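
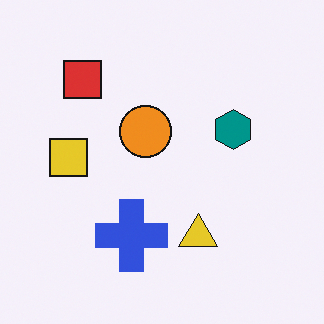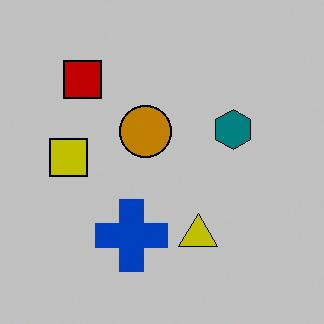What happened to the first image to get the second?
The second image is the first aggressively posterized.

Each flat color has snapped to a coarser quantized level — most visibly, the near-white background has dropped to a flat grey.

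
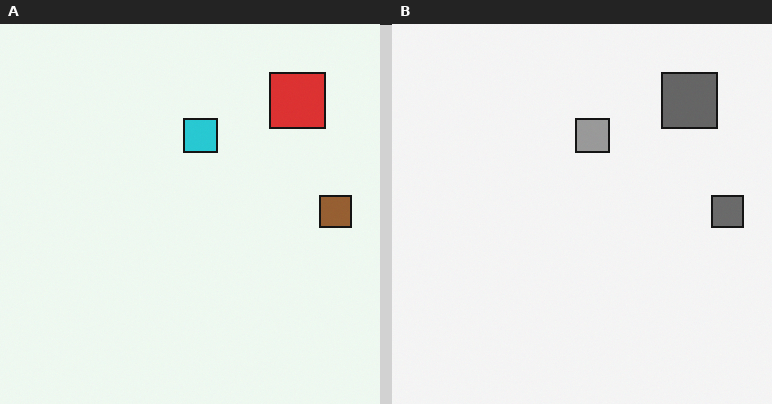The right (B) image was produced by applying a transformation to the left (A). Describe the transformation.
The transformation is: converted to grayscale.

All color is removed — every shape is now a shade of grey.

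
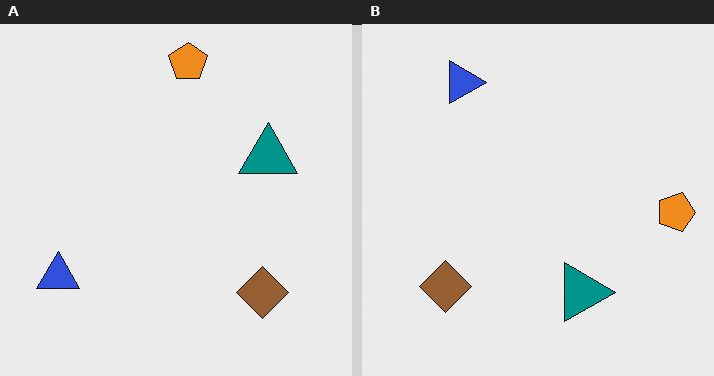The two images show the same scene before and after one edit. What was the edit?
Rotated 90° clockwise.

The blue triangle sits in the bottom-left of the left (A) image and the top-left of the right (B) — consistent with a whole-image 90° clockwise rotation.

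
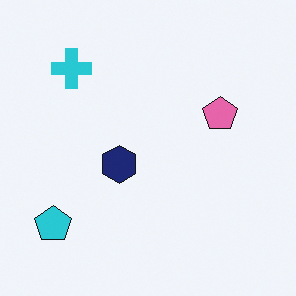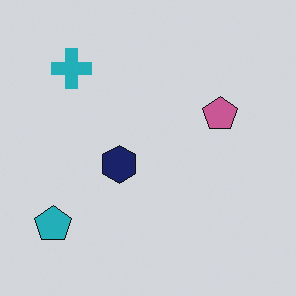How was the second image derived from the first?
Darkened a little.

Every pixel — background and shapes alike — is uniformly darkened.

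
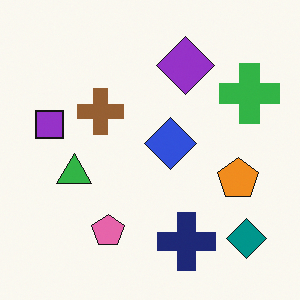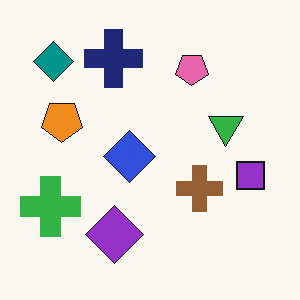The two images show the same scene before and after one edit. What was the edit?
It was rotated 180°.

The teal diamond sits in the bottom-right of the first image and the top-left of the second — consistent with a whole-image 180° rotation.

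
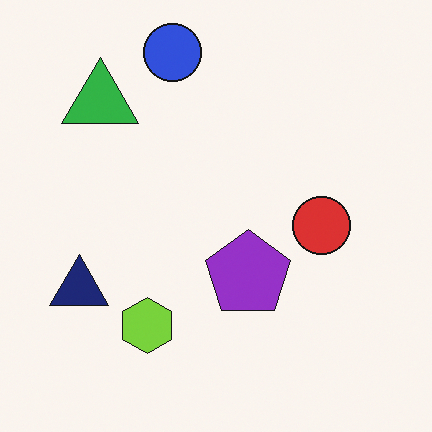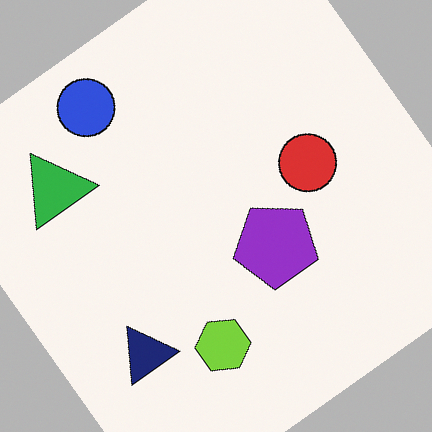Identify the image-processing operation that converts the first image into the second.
This is the original image rotated counter-clockwise by a large amount — several tens of degrees.

Every shape is tilted by the same angle and the image corners show triangular fill wedges — a whole-image rotation by a non-right angle.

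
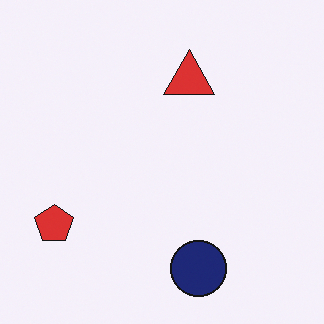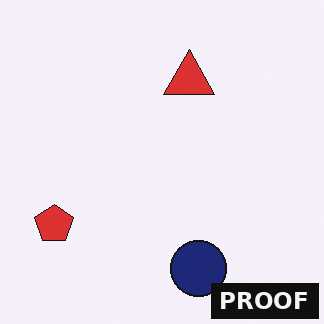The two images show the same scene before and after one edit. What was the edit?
It was watermarked with the text "PROOF" in the lower-right corner.

A dark label reading "PROOF" appears in the lower-right corner.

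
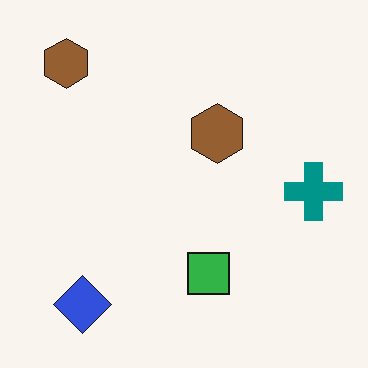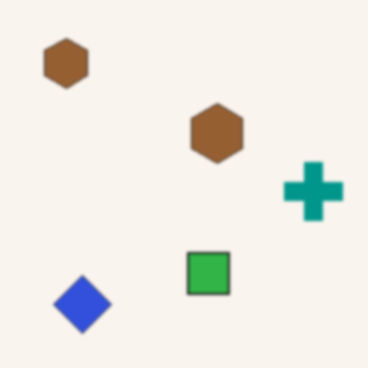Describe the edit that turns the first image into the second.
Lightly blurred.

Shape edges and outlines are uniformly softened across the whole image.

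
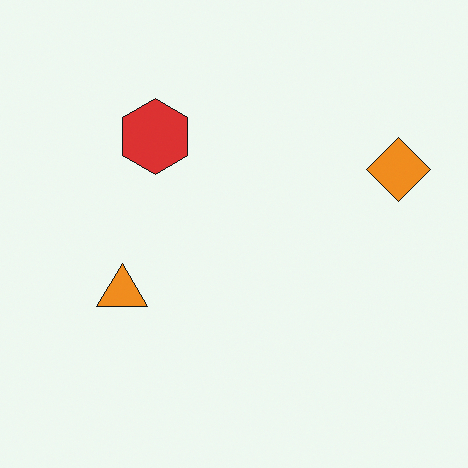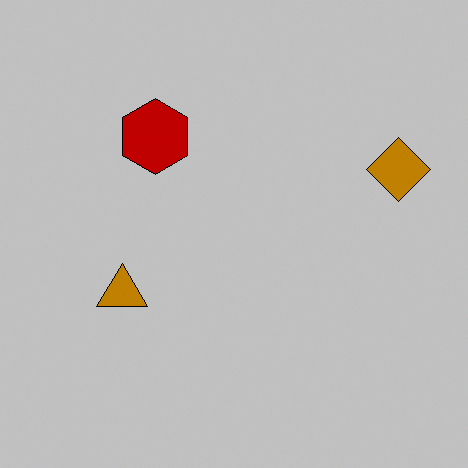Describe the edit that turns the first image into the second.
The transformation is: heavily posterized to just a handful of flat colors.

Each flat color has snapped to a coarser quantized level — most visibly, the near-white background has dropped to a flat grey.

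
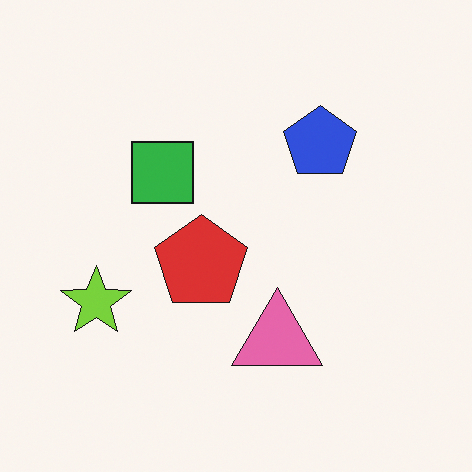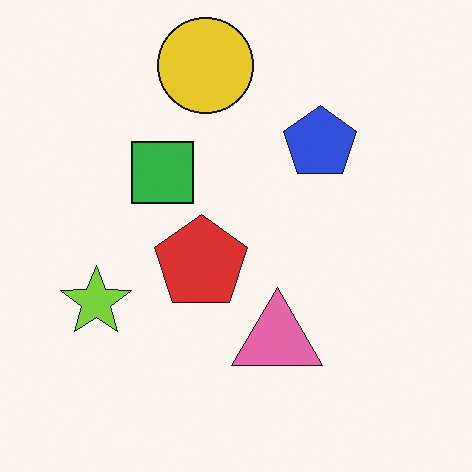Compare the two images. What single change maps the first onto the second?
The image was overlaid with an additional yellow circle.

A yellow circle appears in the second image that is absent from the first.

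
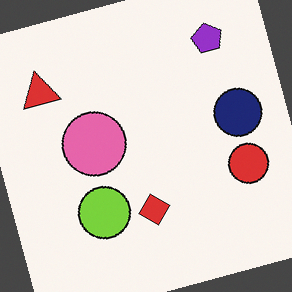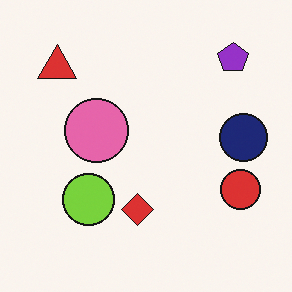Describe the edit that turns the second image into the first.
Rotated counter-clockwise by a clearly visible amount.

Every shape is tilted by the same angle and the image corners show triangular fill wedges — a whole-image rotation by a non-right angle.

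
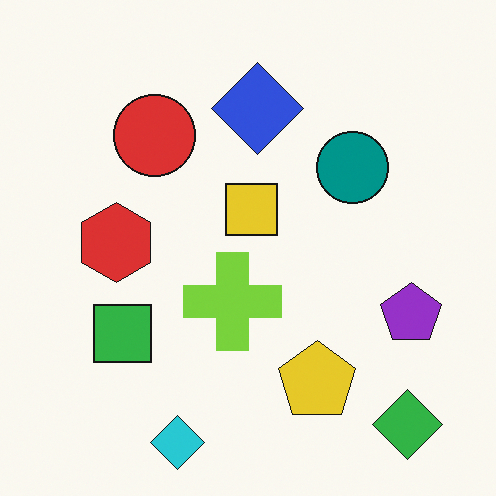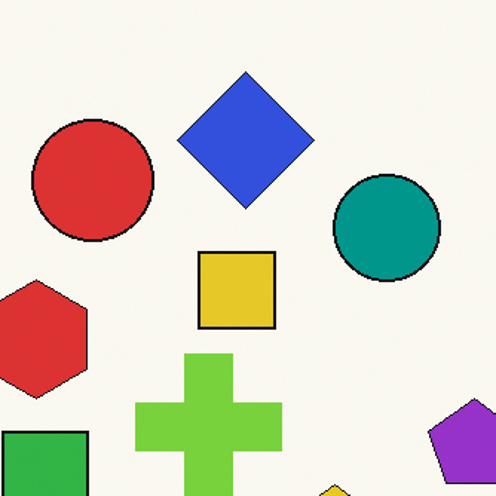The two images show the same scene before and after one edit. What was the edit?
The transformation is: cropped slightly and scaled back up.

The visible shapes are larger and the field of view is narrower; shapes near the original edges may be partly or wholly outside the frame — a crop-and-rescale.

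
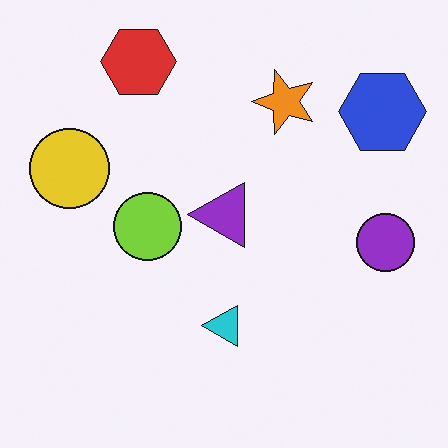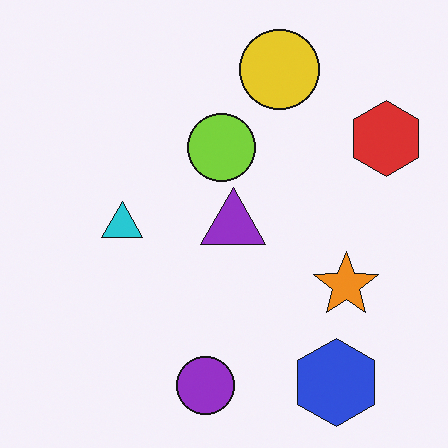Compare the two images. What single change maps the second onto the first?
It was rotated 90° counter-clockwise.

The blue hexagon sits in the bottom-right of the second image and the top-right of the first — consistent with a whole-image 90° counter-clockwise rotation.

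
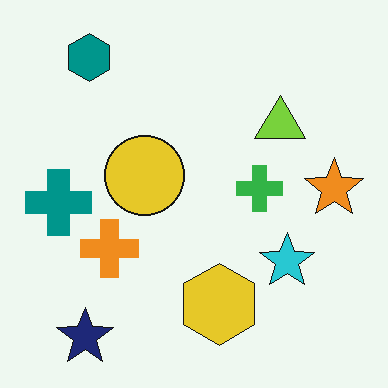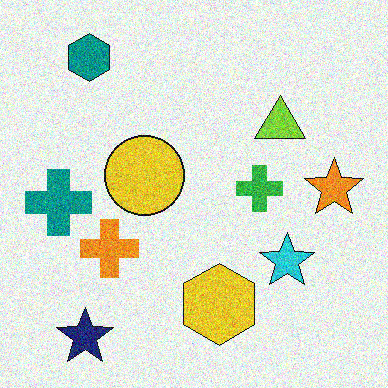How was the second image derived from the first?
This is the original image degraded with heavy additive noise.

Random speckle covers the whole image, including the flat background.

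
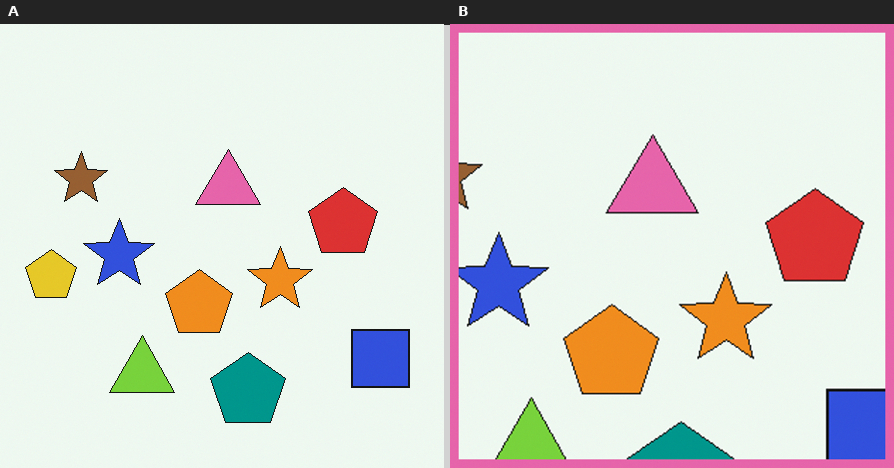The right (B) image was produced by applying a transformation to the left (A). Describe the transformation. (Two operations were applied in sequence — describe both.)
It was cropped to a modestly smaller region and rescaled, then framed with a pink border.

The visible shapes are larger and the field of view is narrower; shapes near the original edges may be partly or wholly outside the frame — a crop-and-rescale. A solid pink frame runs around the edge of the right (B) image, with the content slightly shrunk inside it.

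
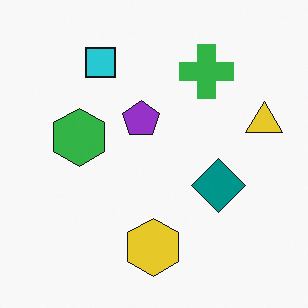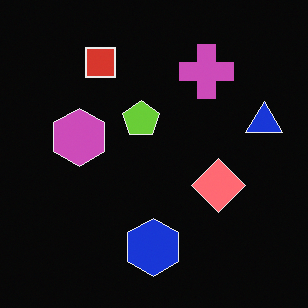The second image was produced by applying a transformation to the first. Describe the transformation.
It was color-inverted (negative).

The light background has become dark and every shape's color is its complement — a photographic negative.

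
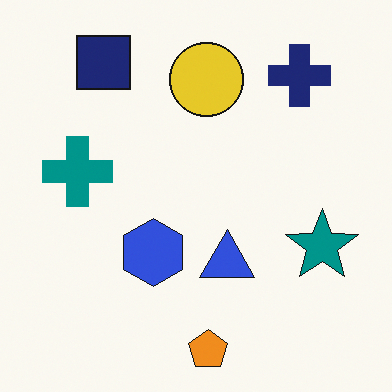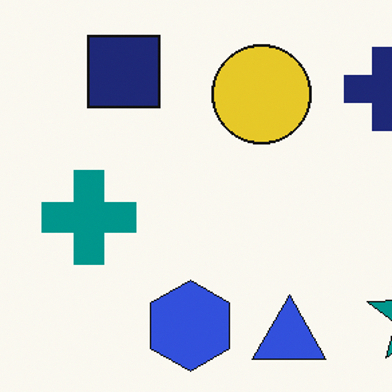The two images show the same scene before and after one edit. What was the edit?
The image was cropped to a modestly smaller region and rescaled.

The visible shapes are larger and the field of view is narrower; shapes near the original edges may be partly or wholly outside the frame — a crop-and-rescale.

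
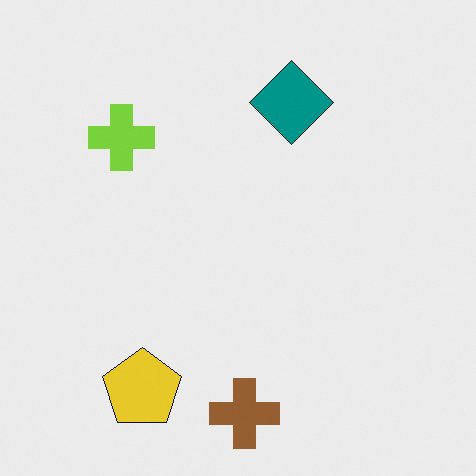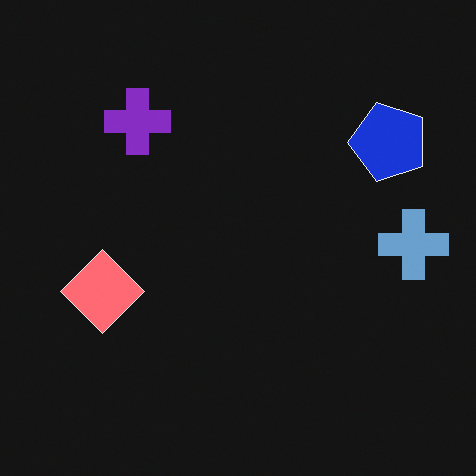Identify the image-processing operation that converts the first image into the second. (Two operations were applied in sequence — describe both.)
The second image is the first color-inverted (negative), then transposed (reflected across the top-left ↔ bottom-right diagonal).

The light background has become dark and every shape's color is its complement — a photographic negative. Shapes have swapped their row and column positions — what was in the top-right is now in the bottom-left — a diagonal reflection.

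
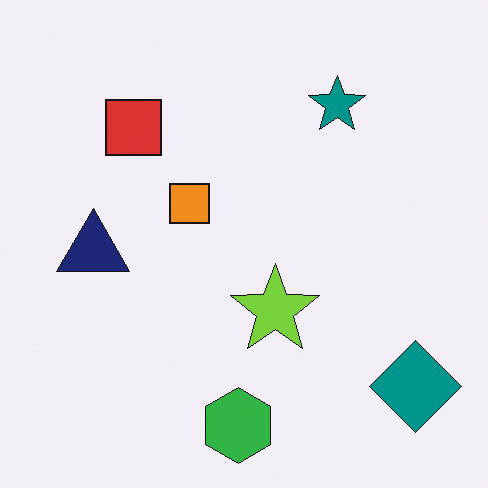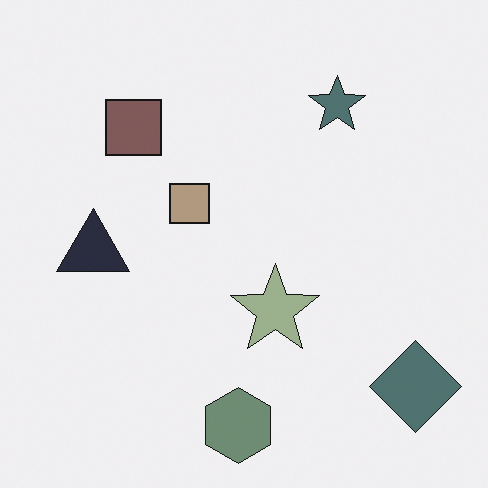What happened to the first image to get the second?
The second image is the first made much more muted (saturation change).

All colors are more muted and greyish — a global saturation change.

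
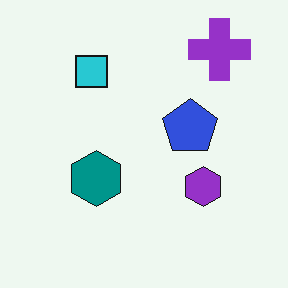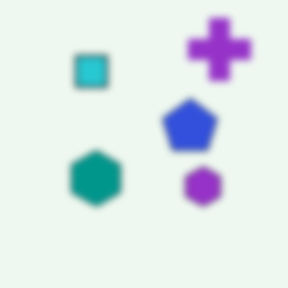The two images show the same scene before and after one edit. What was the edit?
It was moderately blurred.

Shape edges and outlines are uniformly softened across the whole image.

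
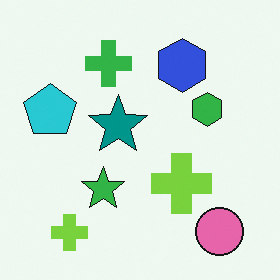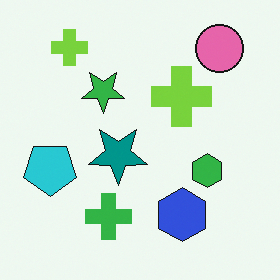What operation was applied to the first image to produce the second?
The image was flipped vertically (top ↔ bottom).

The pink circle is in the bottom-right of the first image and the top-right of the second — shapes on opposite sides of the horizontal midline have swapped in a mirror flip.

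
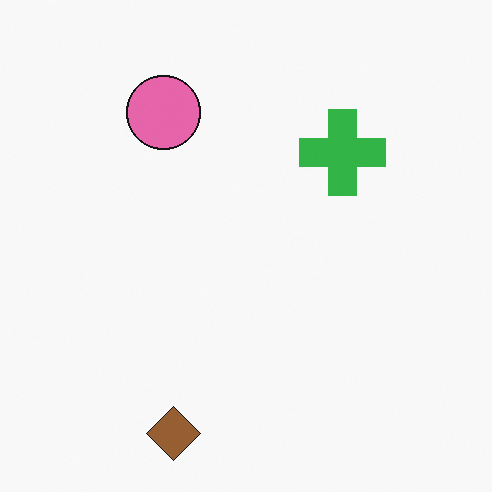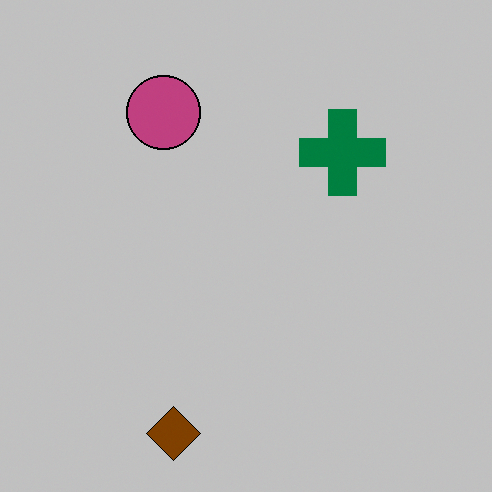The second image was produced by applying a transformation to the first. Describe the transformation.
The second image is the first aggressively posterized.

Each flat color has snapped to a coarser quantized level — most visibly, the near-white background has dropped to a flat grey.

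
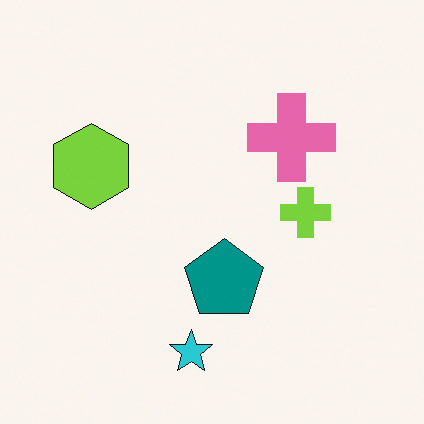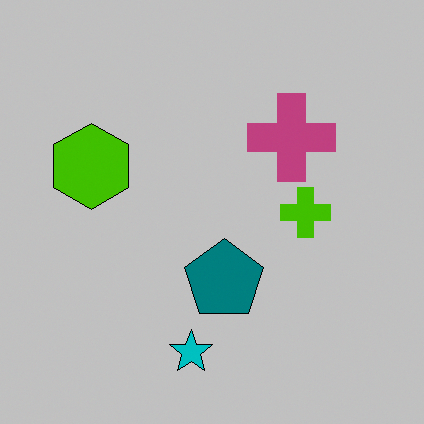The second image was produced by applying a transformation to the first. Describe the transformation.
It was heavily posterized to just a handful of flat colors.

Each flat color has snapped to a coarser quantized level — most visibly, the near-white background has dropped to a flat grey.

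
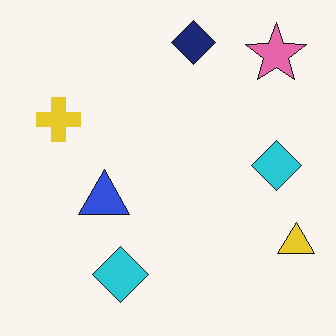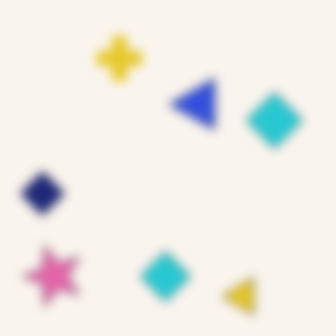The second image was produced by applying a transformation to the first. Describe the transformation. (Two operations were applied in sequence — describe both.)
The image was heavily blurred, then transposed (reflected across the top-left ↔ bottom-right diagonal).

Shape edges and outlines are uniformly softened across the whole image. Shapes have swapped their row and column positions — what was in the top-right is now in the bottom-left — a diagonal reflection.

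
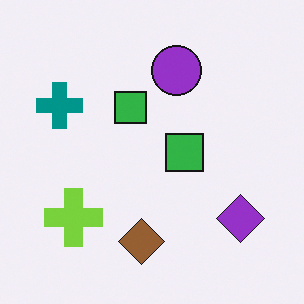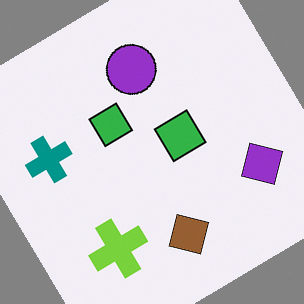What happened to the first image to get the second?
It was rotated counter-clockwise by a large amount — several tens of degrees.

Every shape is tilted by the same angle and the image corners show triangular fill wedges — a whole-image rotation by a non-right angle.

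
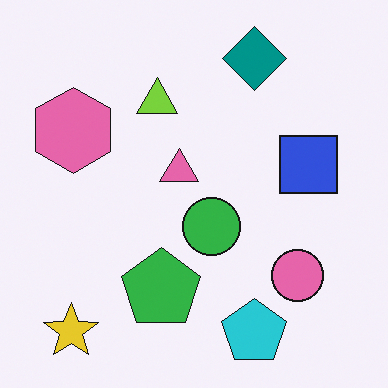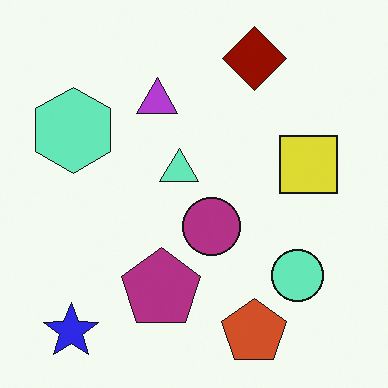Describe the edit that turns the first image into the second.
This is the original image hue-shifted through roughly half the color wheel.

Every shape's color has rotated by the same amount around the hue wheel — a uniform hue shift.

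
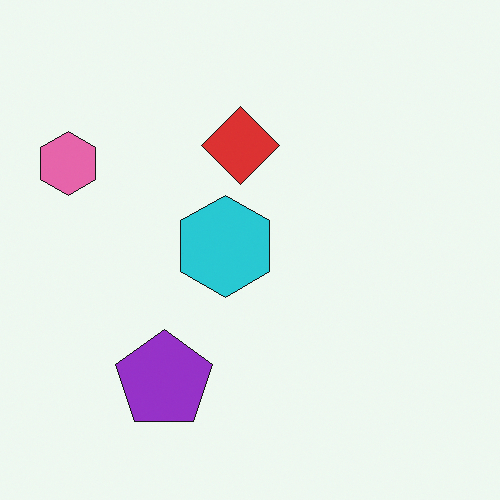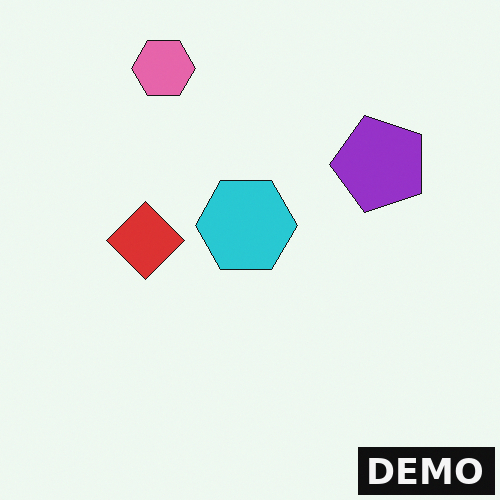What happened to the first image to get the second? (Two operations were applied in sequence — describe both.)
The second image is the first transposed (reflected across the top-left ↔ bottom-right diagonal), then watermarked with the text "DEMO" in the lower-right corner.

Shapes have swapped their row and column positions — what was in the top-right is now in the bottom-left — a diagonal reflection. A dark label reading "DEMO" appears in the lower-right corner.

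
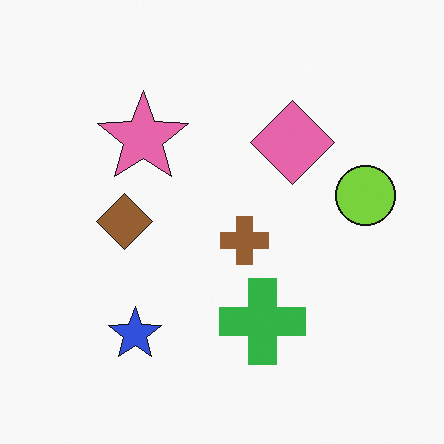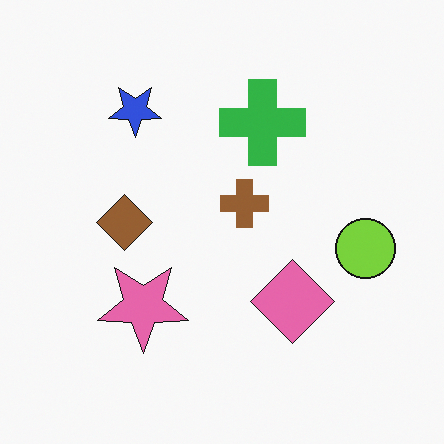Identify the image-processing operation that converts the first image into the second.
The transformation is: flipped vertically (top ↔ bottom).

The blue star is in the bottom-left of the first image and the top-left of the second — shapes on opposite sides of the horizontal midline have swapped in a mirror flip.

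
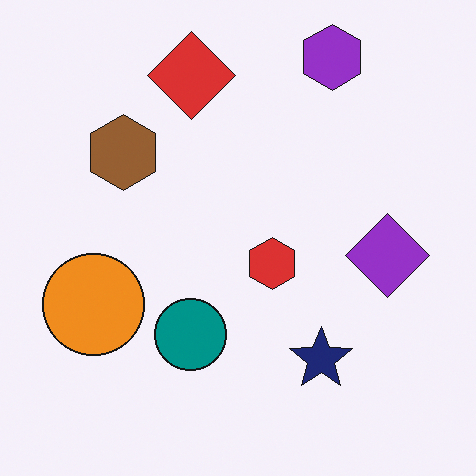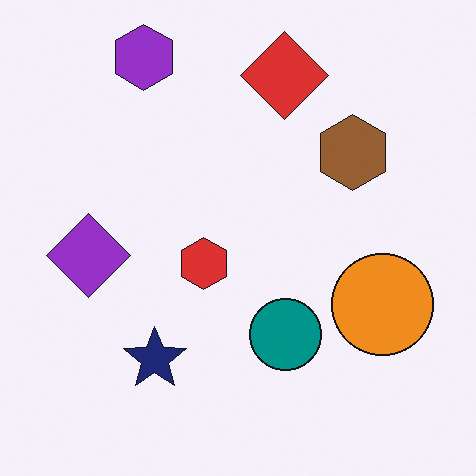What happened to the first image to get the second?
The transformation is: flipped horizontally (left ↔ right).

The purple diamond is in the right of the first image and the left of the second — shapes on opposite sides of the vertical midline have swapped in a mirror flip.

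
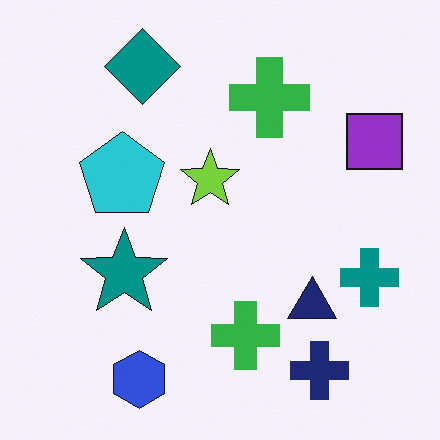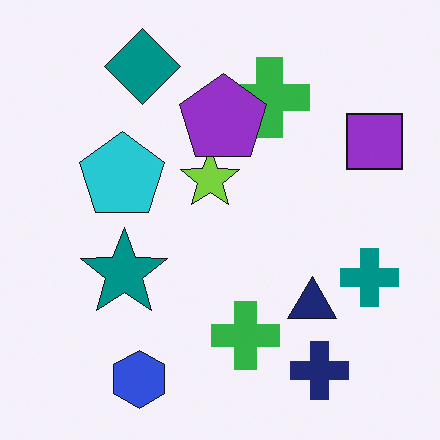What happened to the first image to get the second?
It was overlaid with an additional purple pentagon.

A purple pentagon appears in the second image that is absent from the first.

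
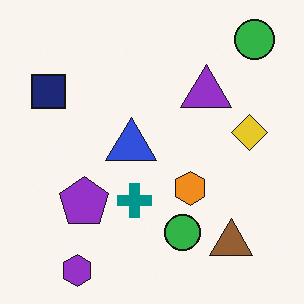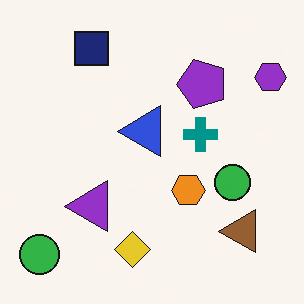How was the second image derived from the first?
Transposed (reflected across the top-left ↔ bottom-right diagonal).

Shapes have swapped their row and column positions — what was in the top-right is now in the bottom-left — a diagonal reflection.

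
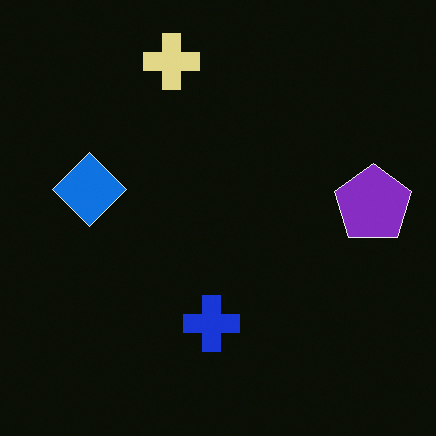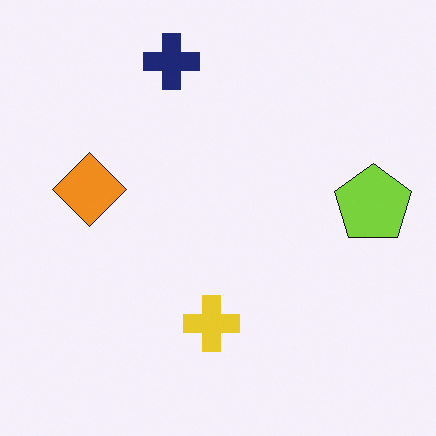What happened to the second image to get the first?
The transformation is: color-inverted (negative).

The light background has become dark and every shape's color is its complement — a photographic negative.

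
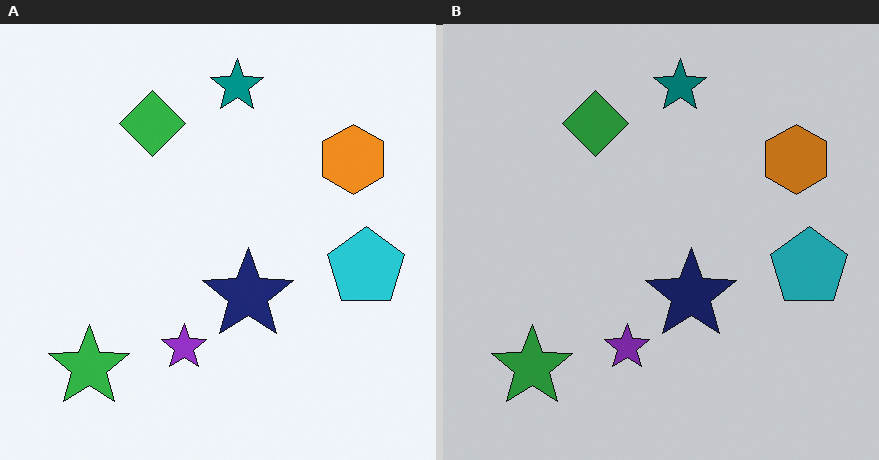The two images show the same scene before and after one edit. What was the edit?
The right (B) image is the left (A) slightly darkened.

Every pixel — background and shapes alike — is uniformly darkened.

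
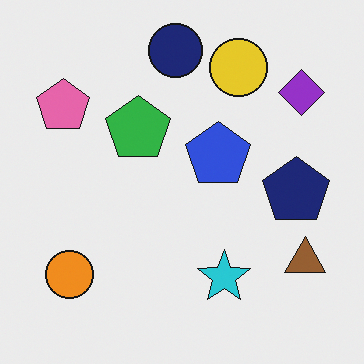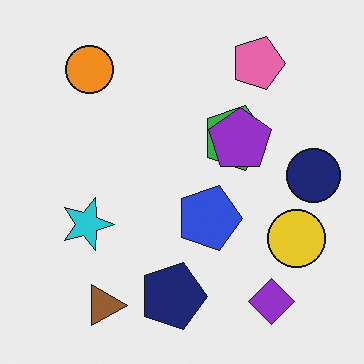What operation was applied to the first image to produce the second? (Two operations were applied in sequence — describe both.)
Rotated 90° clockwise, then overlaid with an additional purple pentagon.

The purple diamond sits in the top-right of the first image and the bottom-right of the second — consistent with a whole-image 90° clockwise rotation. A purple pentagon appears in the second image that is absent from the first.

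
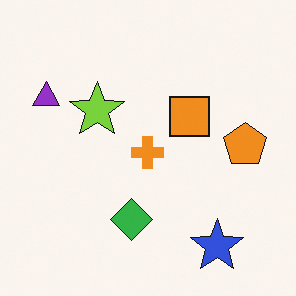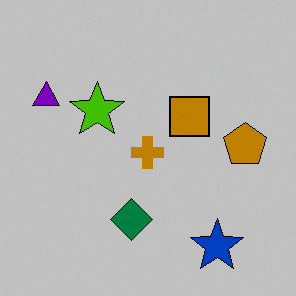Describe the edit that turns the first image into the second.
The transformation is: heavily posterized to just a handful of flat colors.

Each flat color has snapped to a coarser quantized level — most visibly, the near-white background has dropped to a flat grey.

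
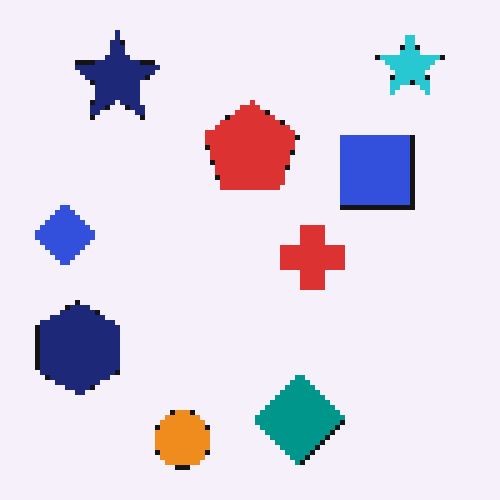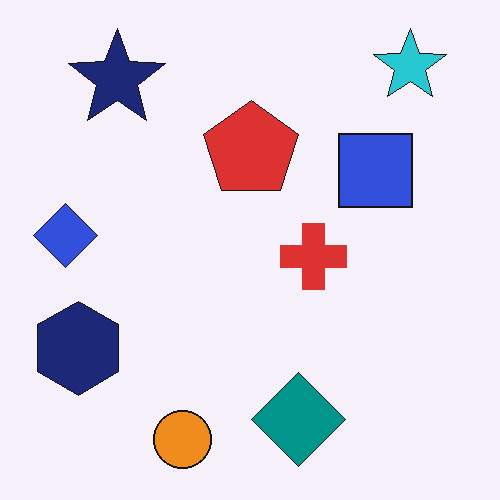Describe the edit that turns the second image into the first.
It was mildly pixelated.

Shapes are reduced to large square blocks; fine edges and outlines are lost — a downscale-then-upscale (mosaic) effect.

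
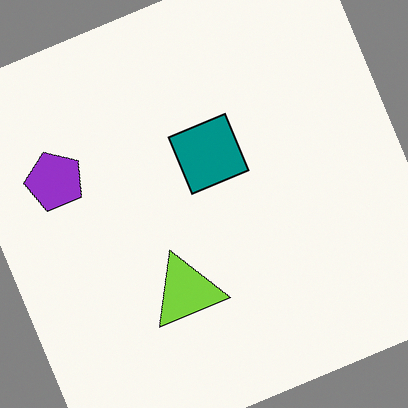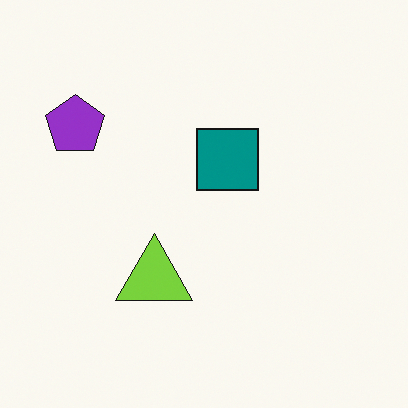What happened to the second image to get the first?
Rotated counter-clockwise by a clearly visible amount.

Every shape is tilted by the same angle and the image corners show triangular fill wedges — a whole-image rotation by a non-right angle.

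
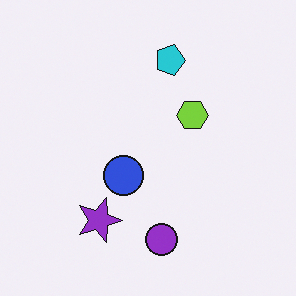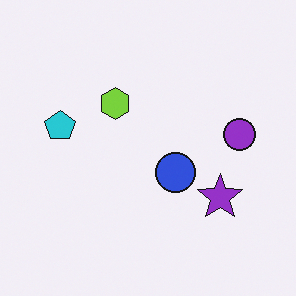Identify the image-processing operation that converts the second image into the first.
Rotated 90° clockwise.

The purple circle sits in the right of the second image and the bottom of the first — consistent with a whole-image 90° clockwise rotation.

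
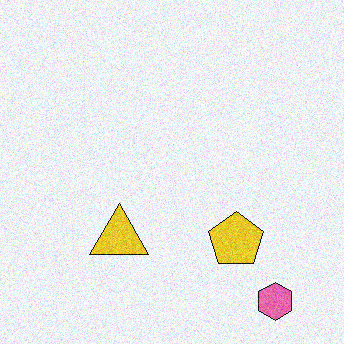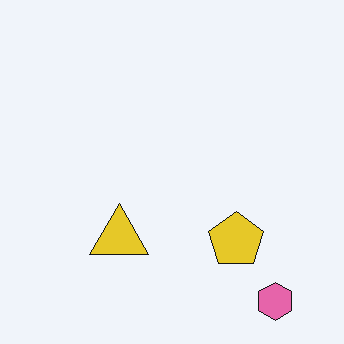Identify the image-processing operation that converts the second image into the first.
Degraded with visible gaussian noise.

Random speckle covers the whole image, including the flat background.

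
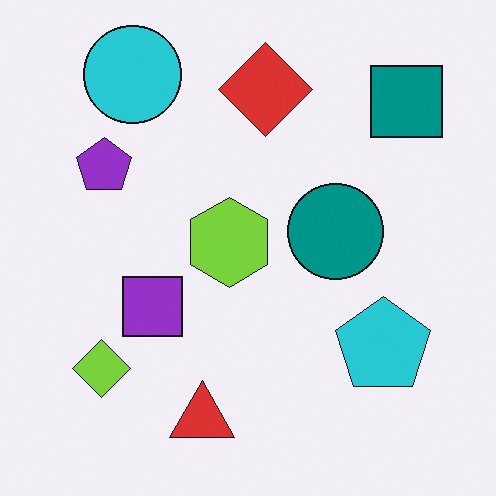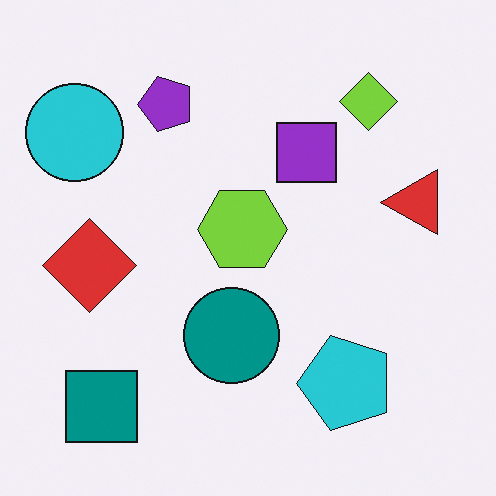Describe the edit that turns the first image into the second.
The transformation is: transposed (reflected across the top-left ↔ bottom-right diagonal).

Shapes have swapped their row and column positions — what was in the top-right is now in the bottom-left — a diagonal reflection.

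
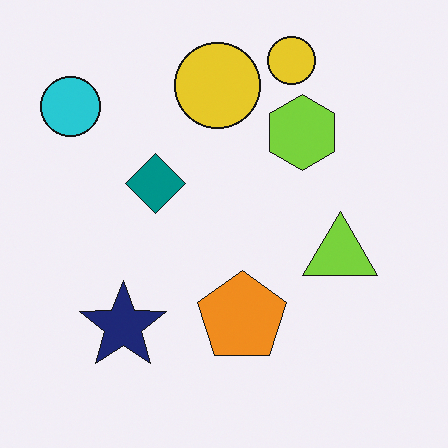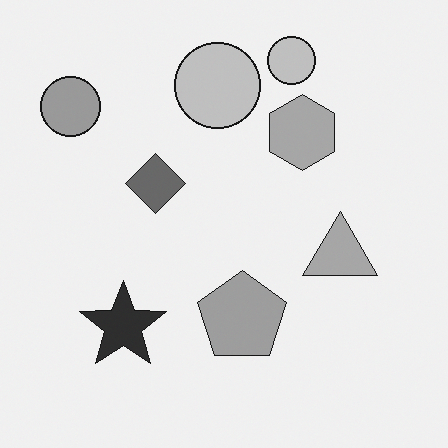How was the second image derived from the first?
The transformation is: converted to grayscale.

All color is removed — every shape is now a shade of grey.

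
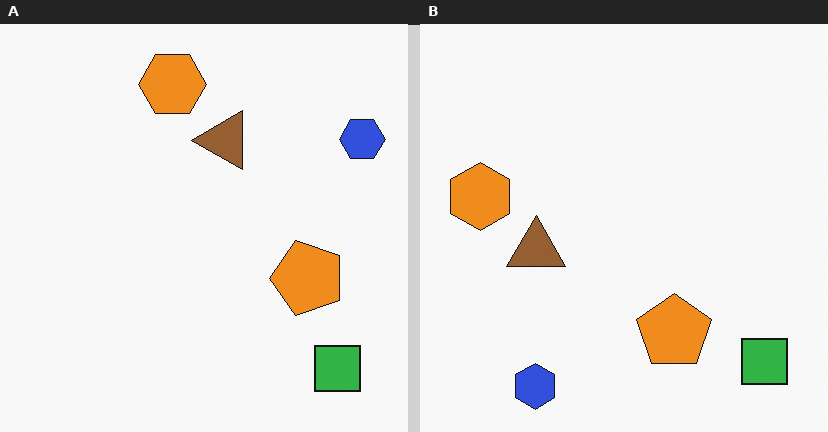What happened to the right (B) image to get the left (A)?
This is the original image transposed (reflected across the top-left ↔ bottom-right diagonal).

Shapes have swapped their row and column positions — what was in the top-right is now in the bottom-left — a diagonal reflection.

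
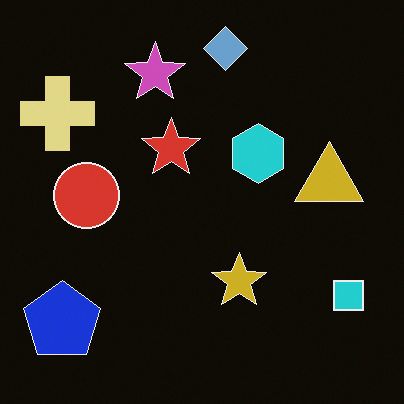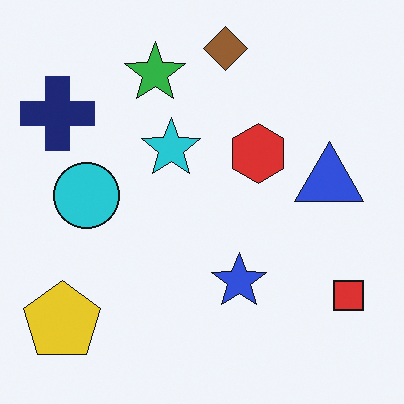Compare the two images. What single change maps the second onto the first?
This is the original image color-inverted (negative).

The light background has become dark and every shape's color is its complement — a photographic negative.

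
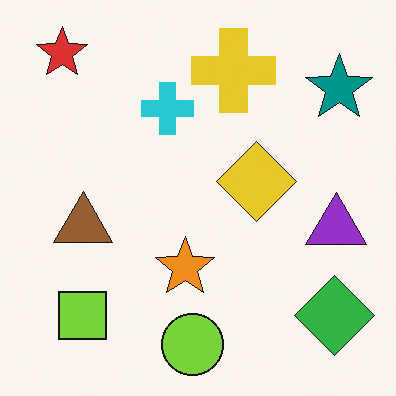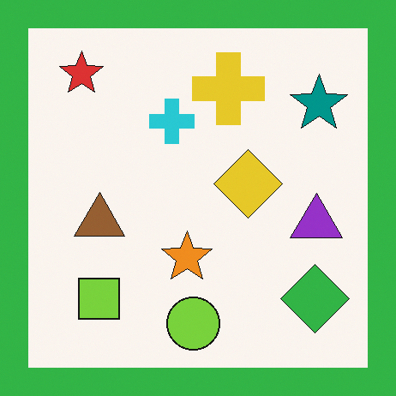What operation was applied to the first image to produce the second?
It was framed with a green border.

A solid green frame runs around the edge of the second image, with the content slightly shrunk inside it.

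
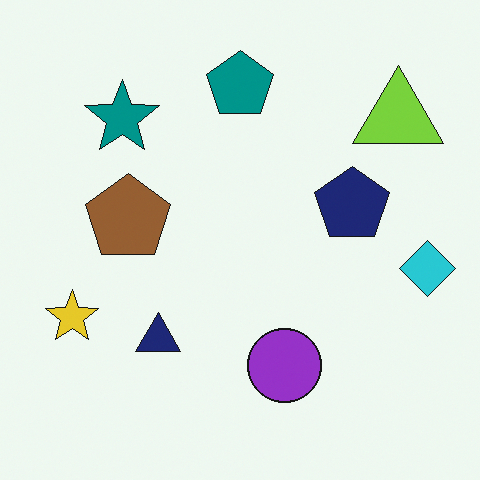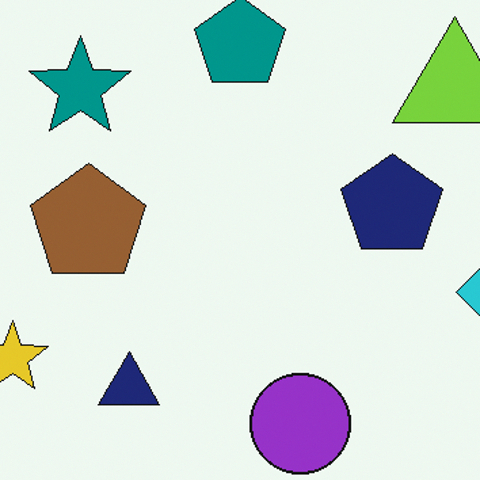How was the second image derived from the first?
The image was cropped to a modestly smaller region and rescaled.

The visible shapes are larger and the field of view is narrower; shapes near the original edges may be partly or wholly outside the frame — a crop-and-rescale.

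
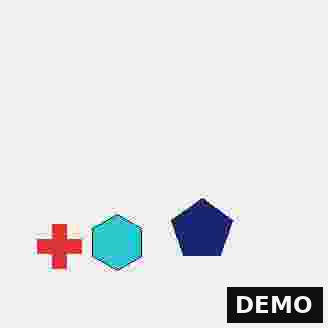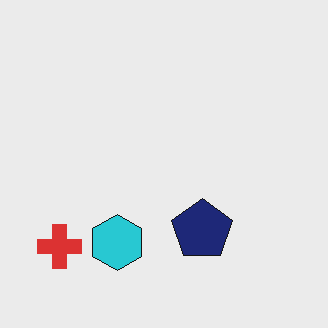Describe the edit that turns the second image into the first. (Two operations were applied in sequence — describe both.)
The transformation is: heavily JPEG-compressed with obvious blocking artifacts, then watermarked with the text "DEMO" in the lower-right corner.

Blocky 8×8 compression artifacts appear around shape edges and the flat background shows ringing — characteristic JPEG degradation. A dark label reading "DEMO" appears in the lower-right corner.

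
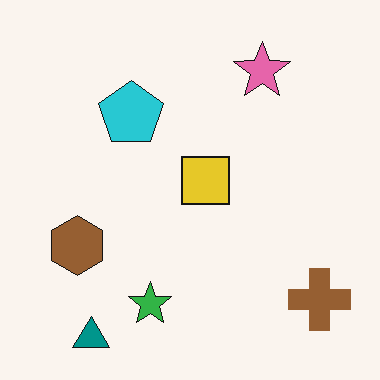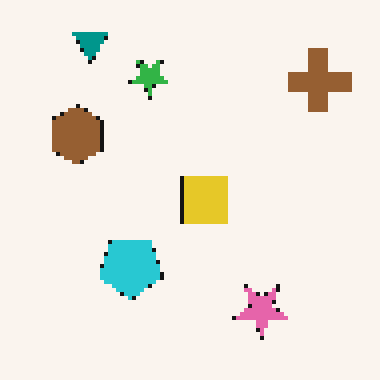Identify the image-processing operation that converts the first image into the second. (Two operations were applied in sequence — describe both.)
The transformation is: mildly pixelated, then flipped vertically (top ↔ bottom).

Shapes are reduced to large square blocks; fine edges and outlines are lost — a downscale-then-upscale (mosaic) effect. The teal triangle is in the bottom-left of the first image and the top-left of the second — shapes on opposite sides of the horizontal midline have swapped in a mirror flip.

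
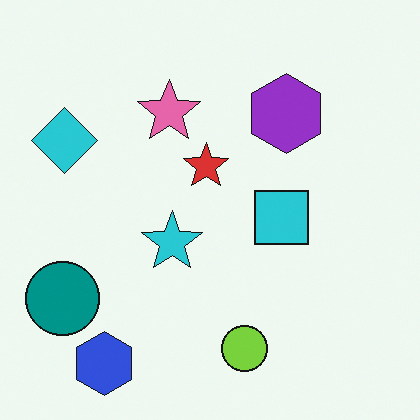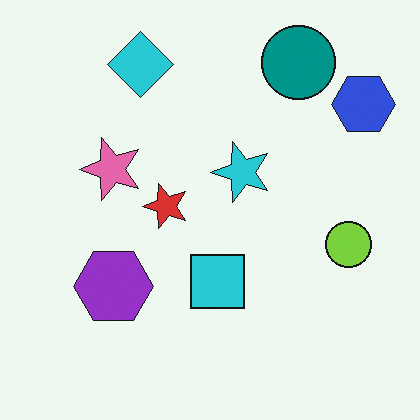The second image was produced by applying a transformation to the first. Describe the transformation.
The second image is the first transposed (reflected across the top-left ↔ bottom-right diagonal).

Shapes have swapped their row and column positions — what was in the top-right is now in the bottom-left — a diagonal reflection.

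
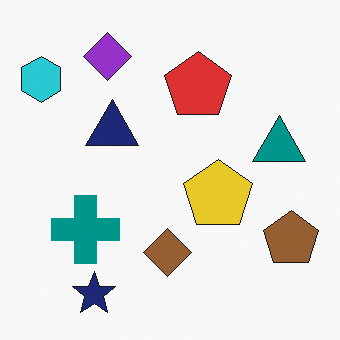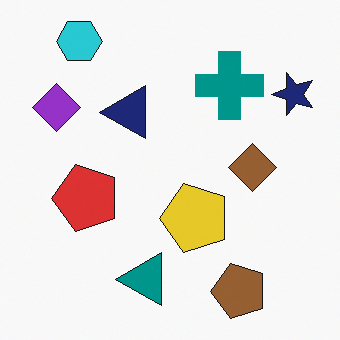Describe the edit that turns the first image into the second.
The transformation is: transposed (reflected across the top-left ↔ bottom-right diagonal).

Shapes have swapped their row and column positions — what was in the top-right is now in the bottom-left — a diagonal reflection.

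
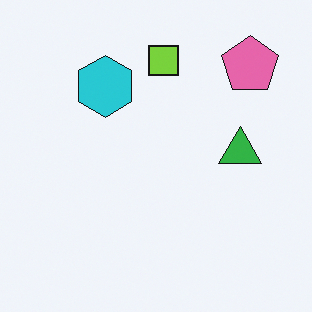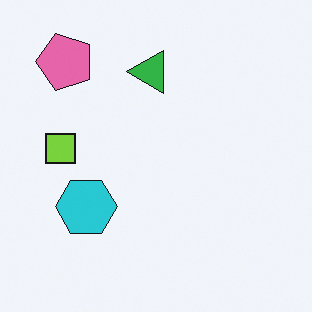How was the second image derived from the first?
The image was rotated 90° counter-clockwise.

The pink pentagon sits in the top-right of the first image and the top-left of the second — consistent with a whole-image 90° counter-clockwise rotation.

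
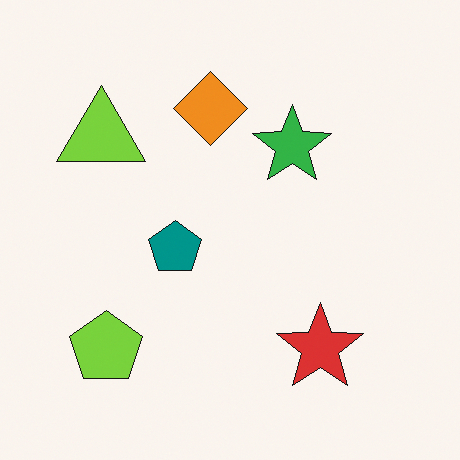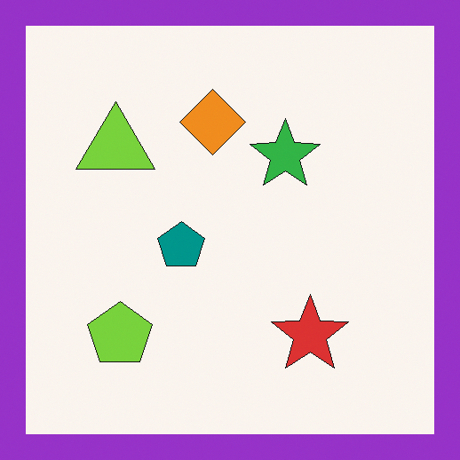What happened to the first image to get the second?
The second image is the first framed with a purple border.

A solid purple frame runs around the edge of the second image, with the content slightly shrunk inside it.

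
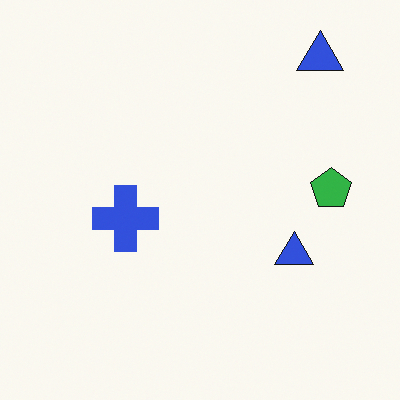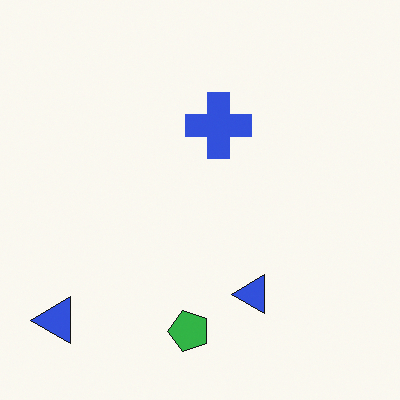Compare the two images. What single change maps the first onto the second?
It was transposed (reflected across the top-left ↔ bottom-right diagonal).

Shapes have swapped their row and column positions — what was in the top-right is now in the bottom-left — a diagonal reflection.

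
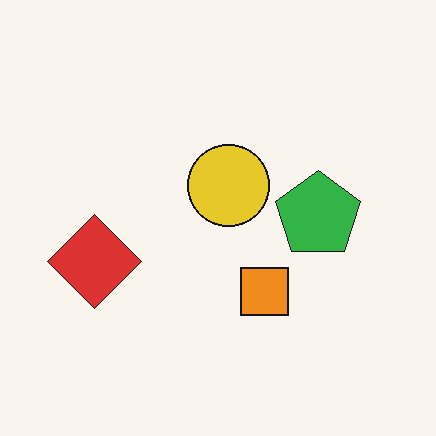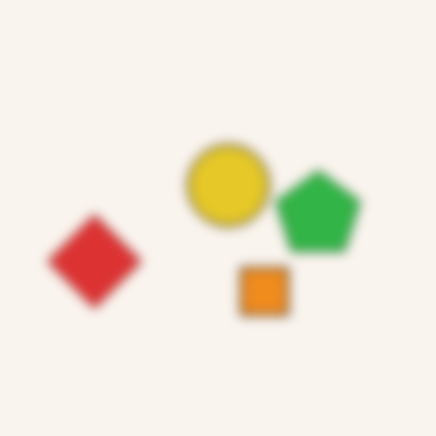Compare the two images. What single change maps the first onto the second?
This is the original image heavily blurred.

Shape edges and outlines are uniformly softened across the whole image.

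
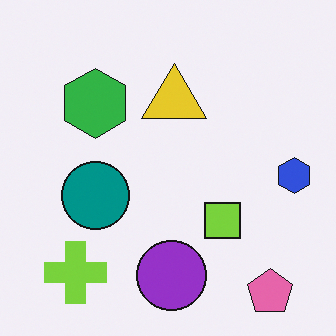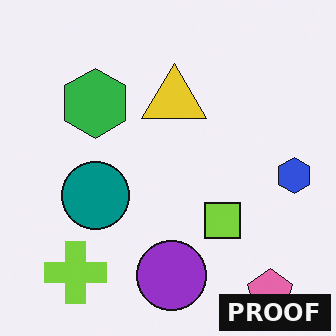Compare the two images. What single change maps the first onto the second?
Watermarked with the text "PROOF" in the lower-right corner.

A dark label reading "PROOF" appears in the lower-right corner.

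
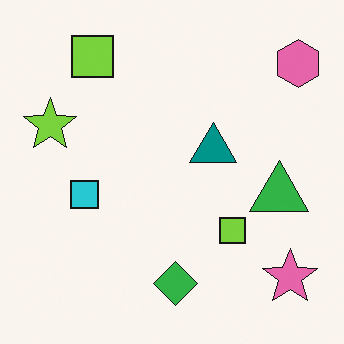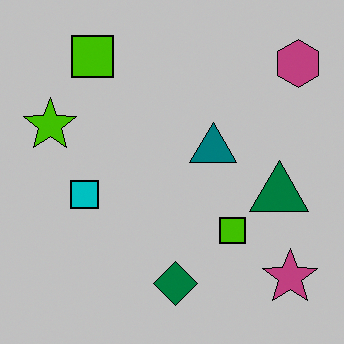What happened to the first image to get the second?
The second image is the first aggressively posterized.

Each flat color has snapped to a coarser quantized level — most visibly, the near-white background has dropped to a flat grey.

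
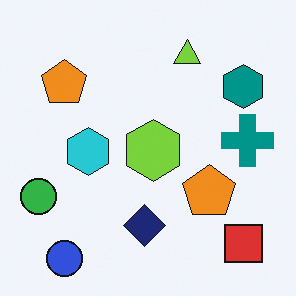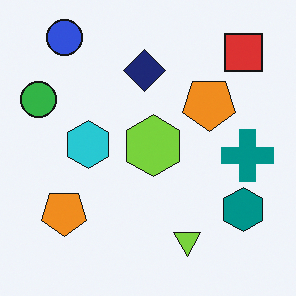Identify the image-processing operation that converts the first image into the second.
Flipped vertically (top ↔ bottom).

The blue circle is in the bottom-left of the first image and the top-left of the second — shapes on opposite sides of the horizontal midline have swapped in a mirror flip.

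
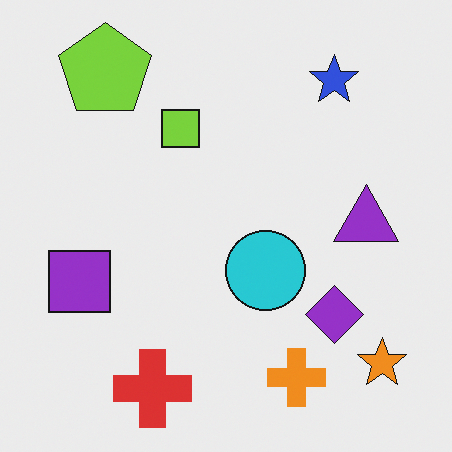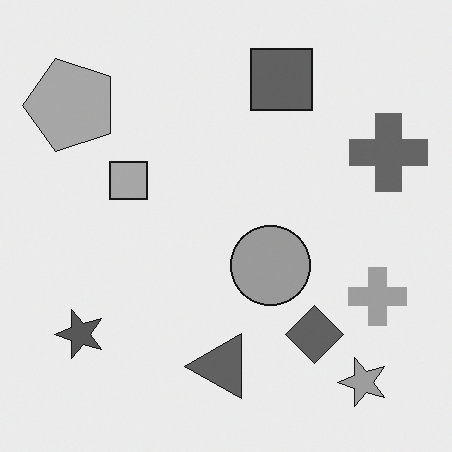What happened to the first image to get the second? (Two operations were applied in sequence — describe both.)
The transformation is: converted to grayscale, then transposed (reflected across the top-left ↔ bottom-right diagonal).

All color is removed — every shape is now a shade of grey. Shapes have swapped their row and column positions — what was in the top-right is now in the bottom-left — a diagonal reflection.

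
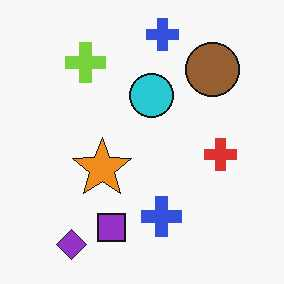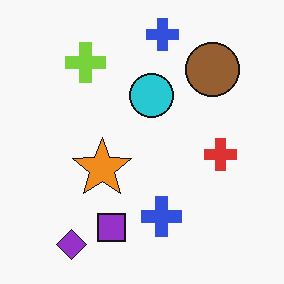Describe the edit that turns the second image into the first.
Given moderate JPEG compression.

Blocky 8×8 compression artifacts appear around shape edges and the flat background shows ringing — characteristic JPEG degradation.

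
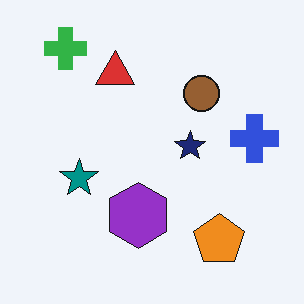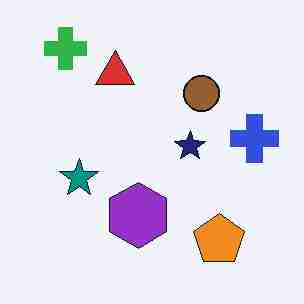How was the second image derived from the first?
The transformation is: degraded with heavy JPEG compression.

Blocky 8×8 compression artifacts appear around shape edges and the flat background shows ringing — characteristic JPEG degradation.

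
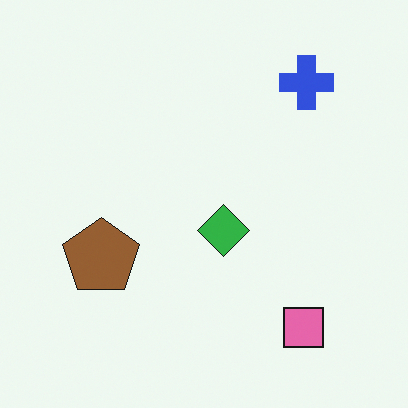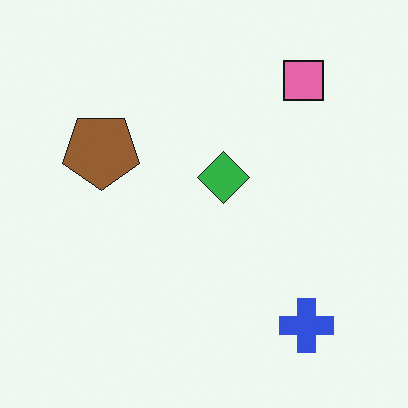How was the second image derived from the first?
It was flipped vertically (top ↔ bottom).

The pink square is in the bottom-right of the first image and the top-right of the second — shapes on opposite sides of the horizontal midline have swapped in a mirror flip.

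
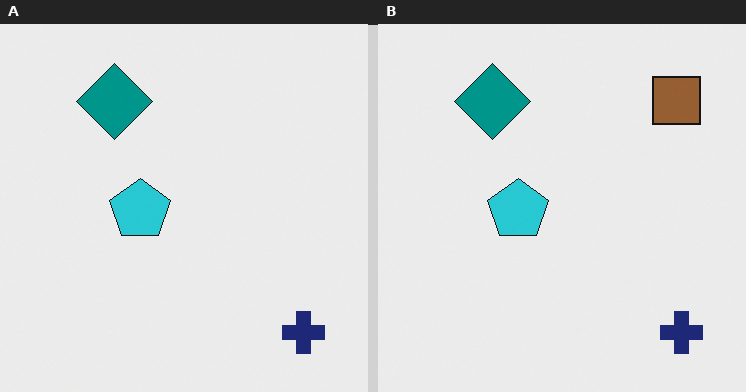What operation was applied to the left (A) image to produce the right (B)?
The right (B) image is the left (A) overlaid with an additional brown square.

A brown square appears in the right (B) image that is absent from the left (A).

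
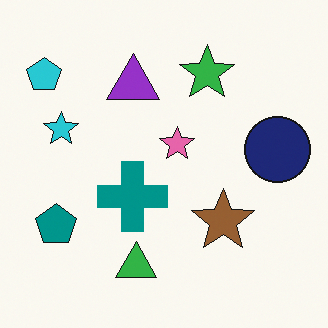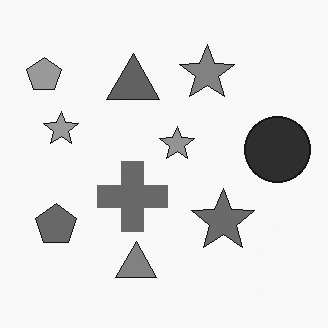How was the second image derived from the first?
This is the original image converted to grayscale.

All color is removed — every shape is now a shade of grey.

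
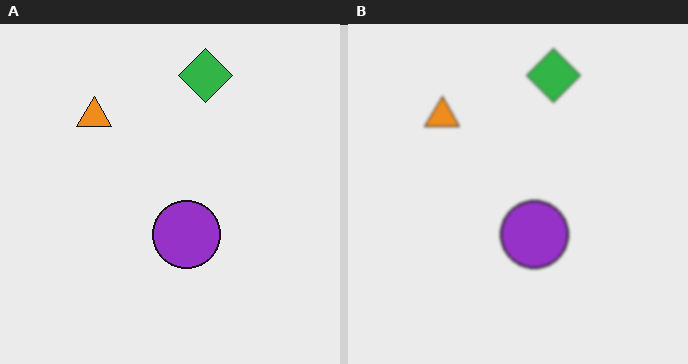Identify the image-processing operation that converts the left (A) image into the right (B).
The right (B) image is the left (A) lightly blurred.

Shape edges and outlines are uniformly softened across the whole image.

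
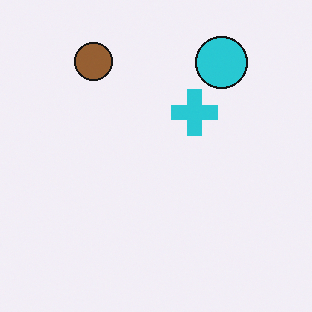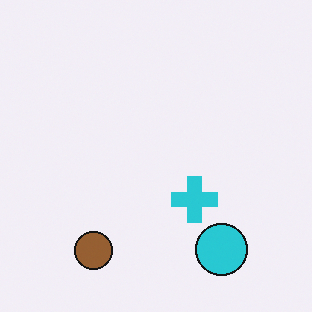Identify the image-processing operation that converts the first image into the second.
The second image is the first flipped vertically (top ↔ bottom).

The brown circle is in the top-left of the first image and the bottom-left of the second — shapes on opposite sides of the horizontal midline have swapped in a mirror flip.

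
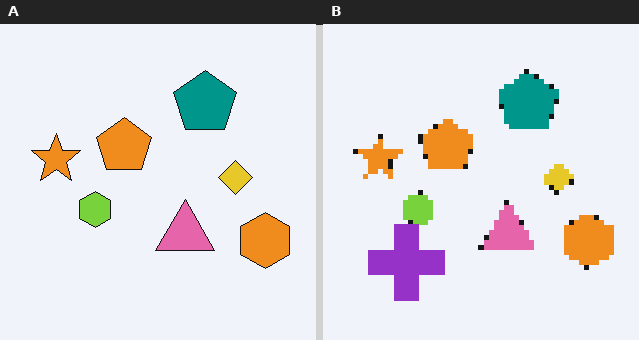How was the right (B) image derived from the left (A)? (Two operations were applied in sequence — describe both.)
It was mildly pixelated, then overlaid with an additional purple cross.

Shapes are reduced to large square blocks; fine edges and outlines are lost — a downscale-then-upscale (mosaic) effect. A purple cross appears in the right (B) image that is absent from the left (A).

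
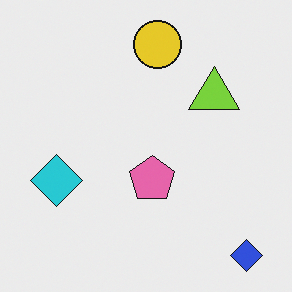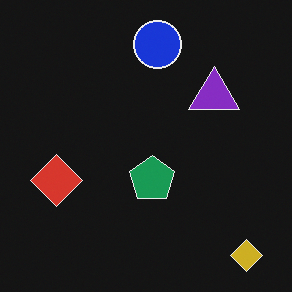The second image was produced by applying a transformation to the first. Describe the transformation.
The image was color-inverted (negative).

The light background has become dark and every shape's color is its complement — a photographic negative.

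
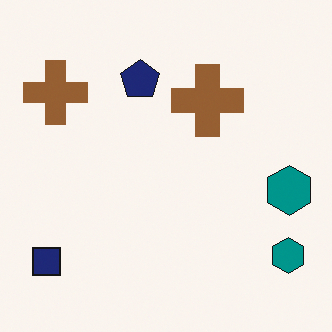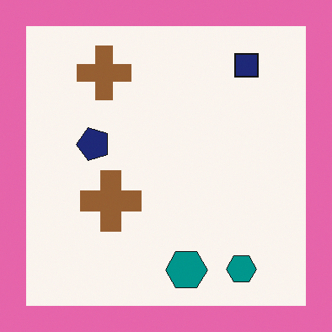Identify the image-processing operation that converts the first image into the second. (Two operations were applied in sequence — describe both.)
The second image is the first transposed (reflected across the top-left ↔ bottom-right diagonal), then framed with a pink border.

Shapes have swapped their row and column positions — what was in the top-right is now in the bottom-left — a diagonal reflection. A solid pink frame runs around the edge of the second image, with the content slightly shrunk inside it.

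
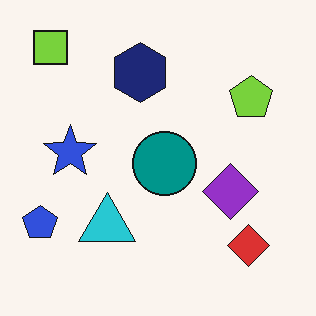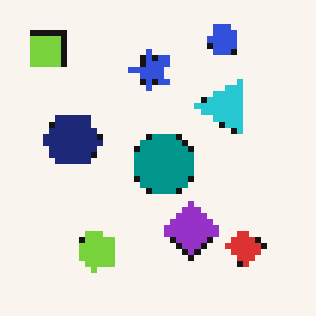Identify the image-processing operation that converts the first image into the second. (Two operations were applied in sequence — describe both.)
It was pixelated into visible square blocks, then transposed (reflected across the top-left ↔ bottom-right diagonal).

Shapes are reduced to large square blocks; fine edges and outlines are lost — a downscale-then-upscale (mosaic) effect. Shapes have swapped their row and column positions — what was in the top-right is now in the bottom-left — a diagonal reflection.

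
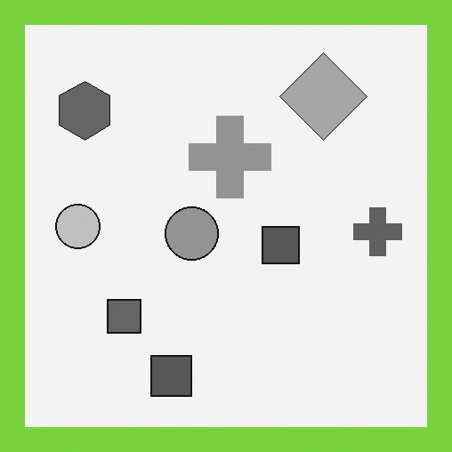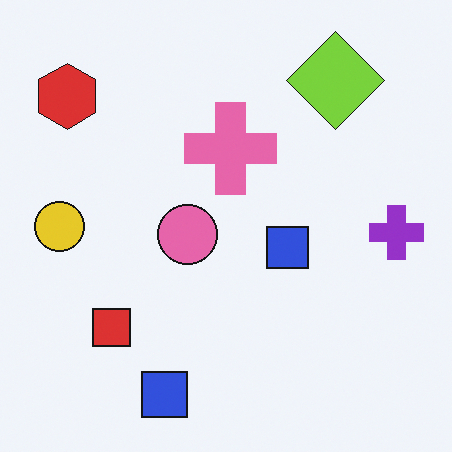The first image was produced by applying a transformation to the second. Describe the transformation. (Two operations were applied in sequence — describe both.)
The image was converted to grayscale, then framed with a lime border.

All color is removed — every shape is now a shade of grey. A solid lime frame runs around the edge of the first image, with the content slightly shrunk inside it.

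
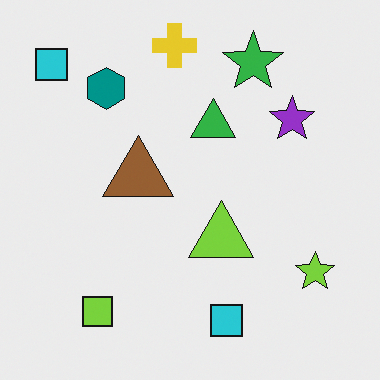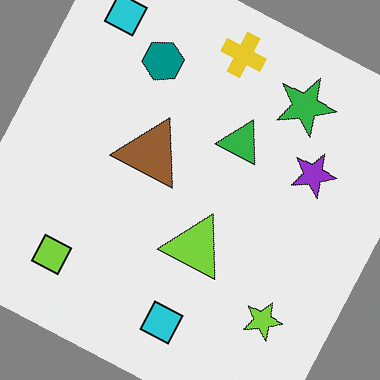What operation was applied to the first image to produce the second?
This is the original image rotated clockwise by a clearly visible amount.

Every shape is tilted by the same angle and the image corners show triangular fill wedges — a whole-image rotation by a non-right angle.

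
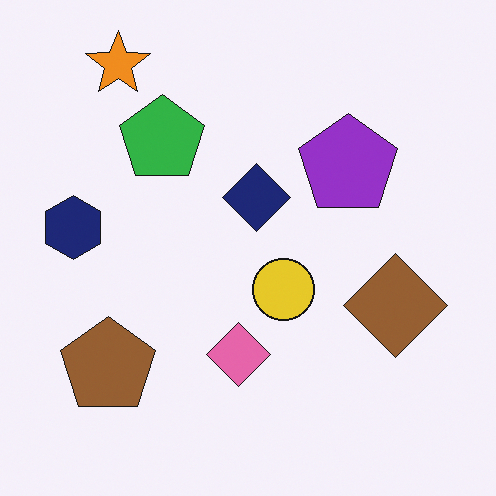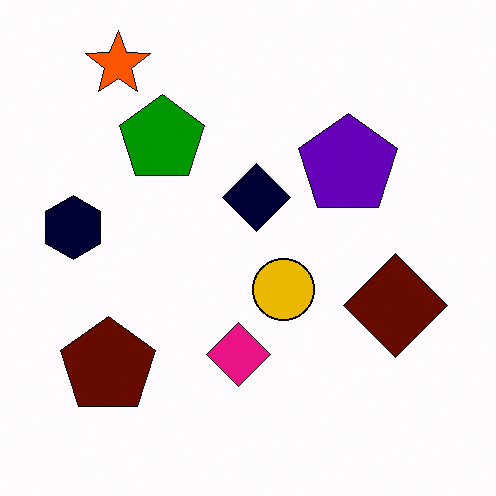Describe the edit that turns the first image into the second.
The image was boosted in contrast.

Tones are pushed away from mid-grey across the whole image — a global contrast change.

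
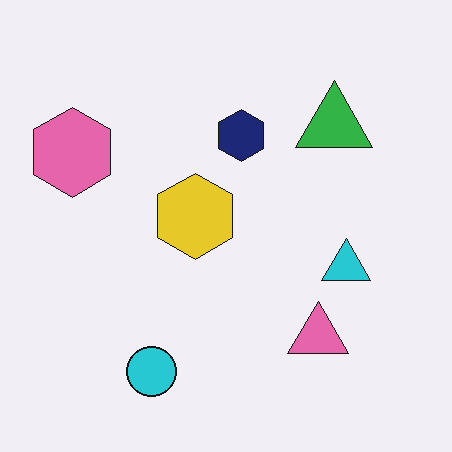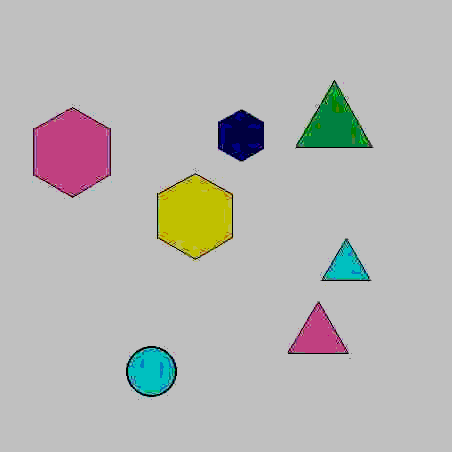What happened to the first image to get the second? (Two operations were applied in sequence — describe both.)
This is the original image degraded with heavy JPEG compression, then aggressively posterized.

Blocky 8×8 compression artifacts appear around shape edges and the flat background shows ringing — characteristic JPEG degradation. Each flat color has snapped to a coarser quantized level — most visibly, the near-white background has dropped to a flat grey.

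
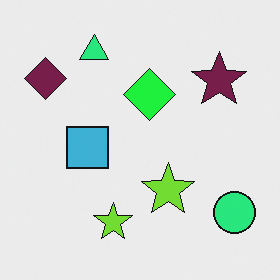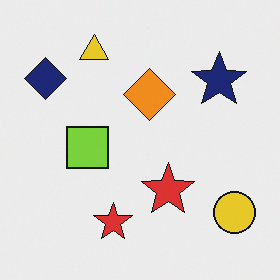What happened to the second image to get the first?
The transformation is: hue-shifted by a moderate amount.

Every shape's color has rotated by the same amount around the hue wheel — a uniform hue shift.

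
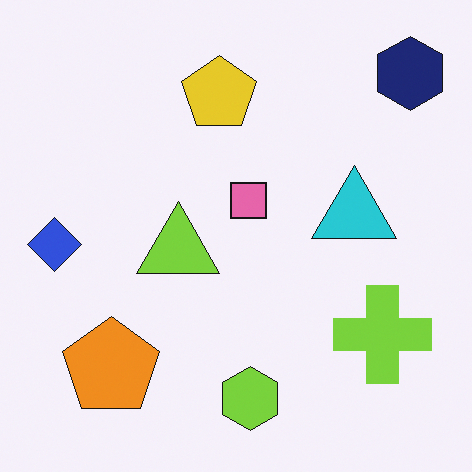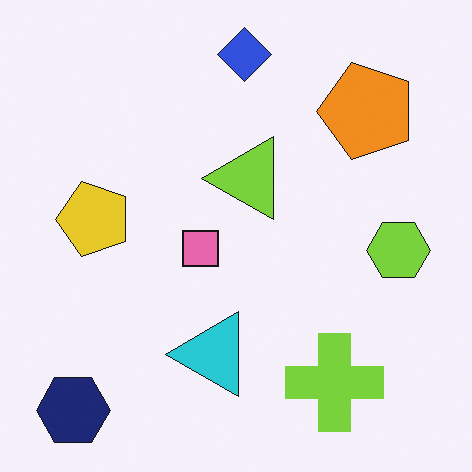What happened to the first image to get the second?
Transposed (reflected across the top-left ↔ bottom-right diagonal).

Shapes have swapped their row and column positions — what was in the top-right is now in the bottom-left — a diagonal reflection.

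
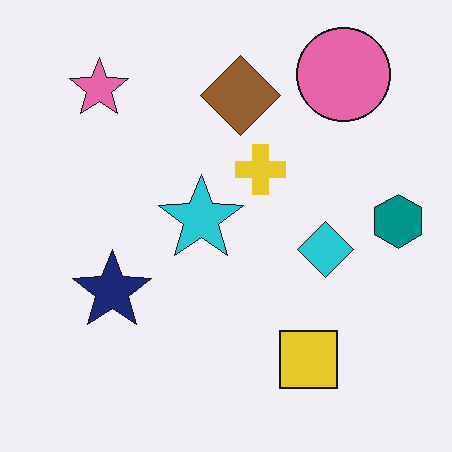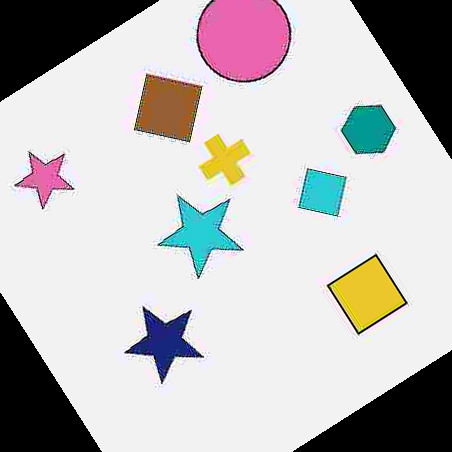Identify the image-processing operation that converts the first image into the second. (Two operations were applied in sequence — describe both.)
The transformation is: degraded with heavy JPEG compression, then rotated counter-clockwise by a large amount — several tens of degrees.

Blocky 8×8 compression artifacts appear around shape edges and the flat background shows ringing — characteristic JPEG degradation. Every shape is tilted by the same angle and the image corners show triangular fill wedges — a whole-image rotation by a non-right angle.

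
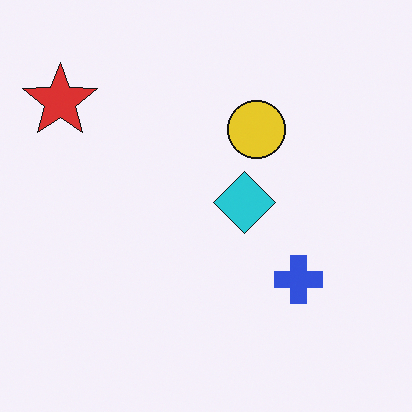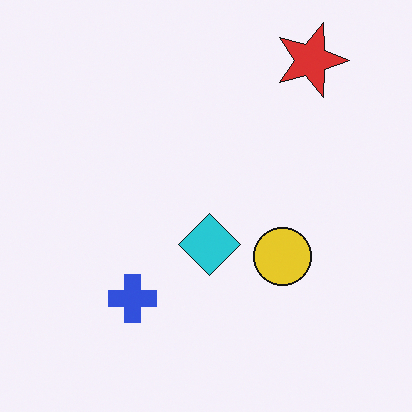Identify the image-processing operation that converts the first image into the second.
It was rotated 90° clockwise.

The red star sits in the top-left of the first image and the top-right of the second — consistent with a whole-image 90° clockwise rotation.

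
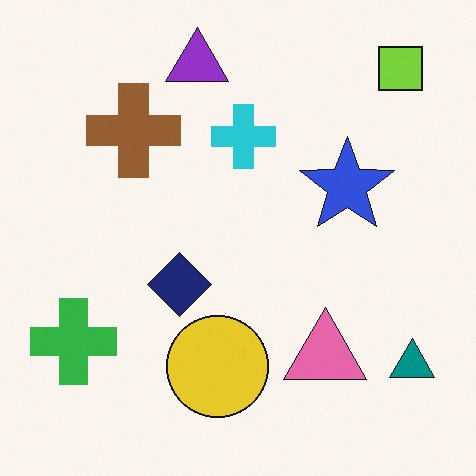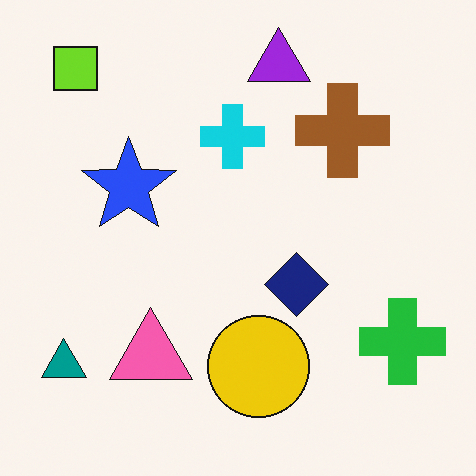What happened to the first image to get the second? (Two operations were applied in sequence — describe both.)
The image was slightly oversaturated, then flipped horizontally (left ↔ right).

All colors are more vivid — a global saturation change. The teal triangle is in the bottom-right of the first image and the bottom-left of the second — shapes on opposite sides of the vertical midline have swapped in a mirror flip.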